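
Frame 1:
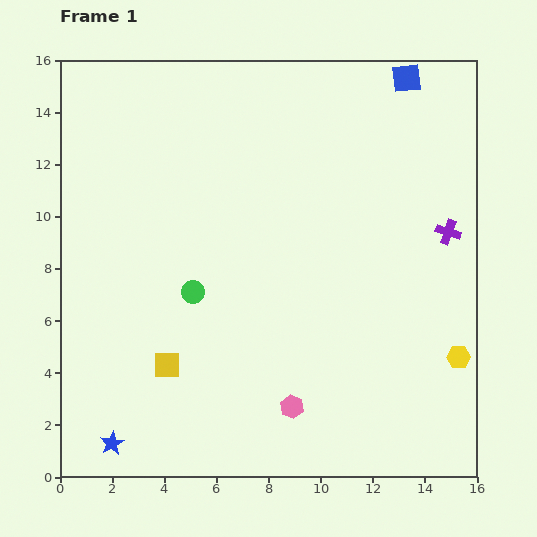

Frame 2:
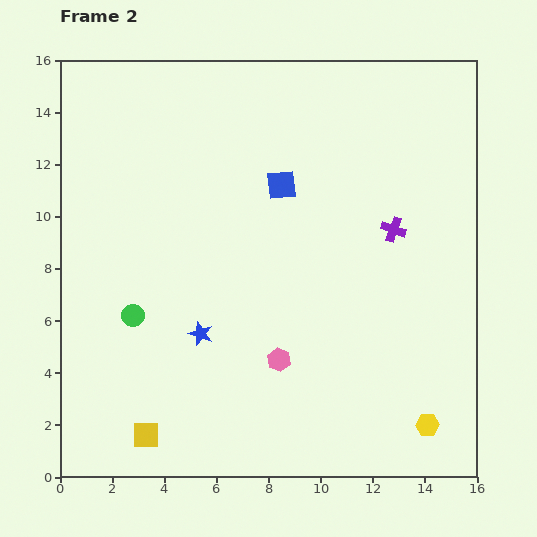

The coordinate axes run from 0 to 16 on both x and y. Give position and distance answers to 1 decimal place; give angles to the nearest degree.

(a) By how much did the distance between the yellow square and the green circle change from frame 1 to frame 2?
+1.6

Distance in frame 1: 3.0. Distance in frame 2: 4.6.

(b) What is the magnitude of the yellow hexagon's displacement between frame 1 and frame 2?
2.9

The yellow hexagon moved from (15.3, 4.6) to (14.1, 2.0), a distance of √(1.2² + 2.6²) ≈ 2.9.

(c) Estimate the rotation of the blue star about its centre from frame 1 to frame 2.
25° counter-clockwise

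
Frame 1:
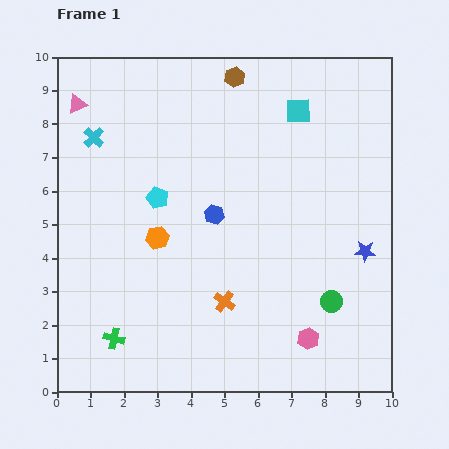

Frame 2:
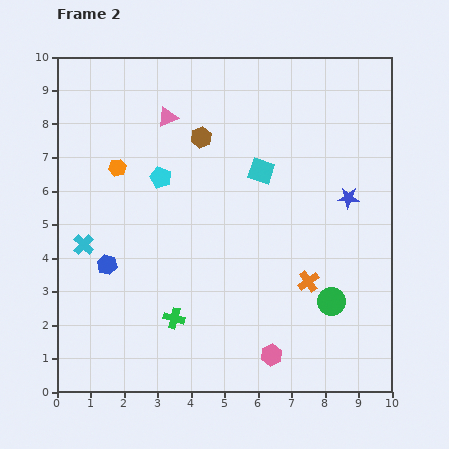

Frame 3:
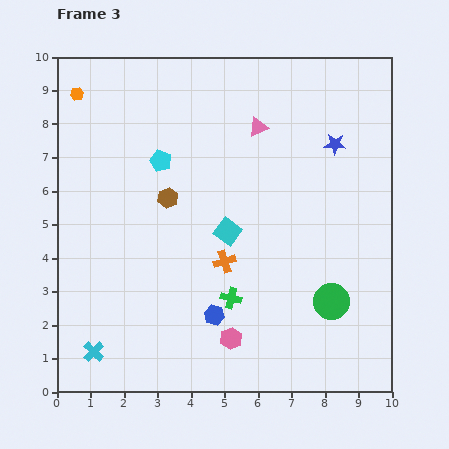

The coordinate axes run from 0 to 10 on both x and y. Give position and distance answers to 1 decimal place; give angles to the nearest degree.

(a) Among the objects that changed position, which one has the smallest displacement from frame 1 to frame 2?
the cyan pentagon

(moved 0.6)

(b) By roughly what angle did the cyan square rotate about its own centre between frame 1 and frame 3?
38° clockwise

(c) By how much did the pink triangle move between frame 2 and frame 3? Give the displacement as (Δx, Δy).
(2.7, -0.3)

The pink triangle was at (3.3, 8.2) in frame 2 and (6.0, 7.9) in frame 3.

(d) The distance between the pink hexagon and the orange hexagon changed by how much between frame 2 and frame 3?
+1.4

Distance in frame 2: 7.2. Distance in frame 3: 8.6.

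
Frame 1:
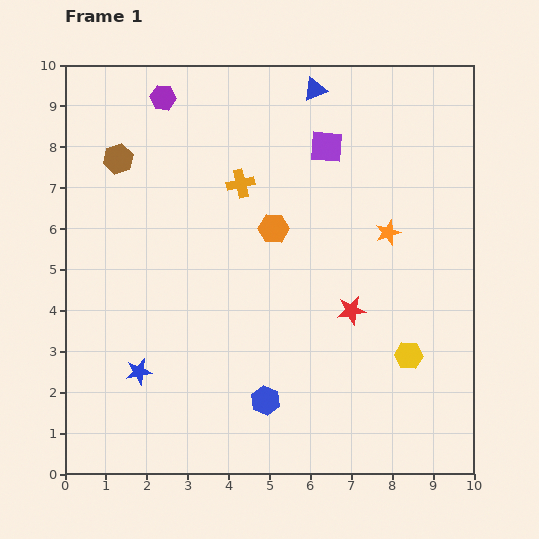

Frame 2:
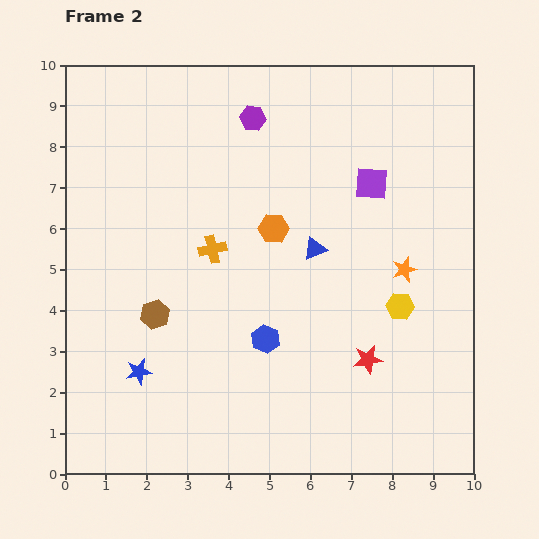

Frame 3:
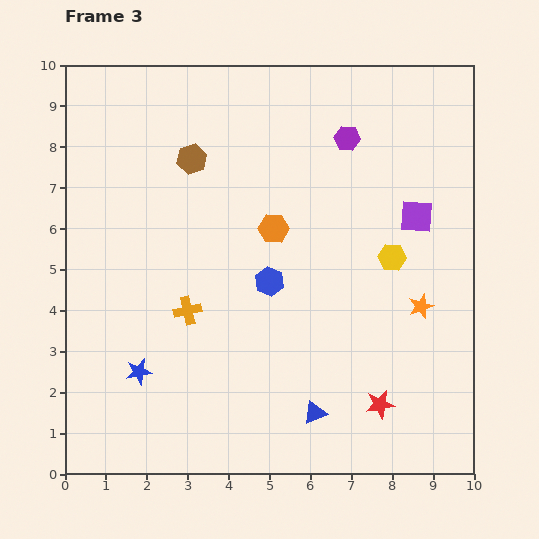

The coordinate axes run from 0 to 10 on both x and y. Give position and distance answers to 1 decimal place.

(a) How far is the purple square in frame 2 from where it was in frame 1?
1.4

The purple square moved from (6.4, 8.0) to (7.5, 7.1), a distance of √(1.1² + 0.9²) ≈ 1.4.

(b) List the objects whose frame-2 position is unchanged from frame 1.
the orange hexagon, the blue star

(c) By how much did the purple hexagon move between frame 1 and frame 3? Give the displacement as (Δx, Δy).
(4.5, -1.0)

The purple hexagon was at (2.4, 9.2) in frame 1 and (6.9, 8.2) in frame 3.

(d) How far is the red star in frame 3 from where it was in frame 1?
2.4

The red star moved from (7.0, 4.0) to (7.7, 1.7), a distance of √(0.7² + 2.3²) ≈ 2.4.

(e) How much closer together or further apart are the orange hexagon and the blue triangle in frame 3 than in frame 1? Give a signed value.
+1.1

Distance in frame 1: 3.5. Distance in frame 3: 4.6.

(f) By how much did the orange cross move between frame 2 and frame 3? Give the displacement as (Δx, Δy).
(-0.6, -1.5)

The orange cross was at (3.6, 5.5) in frame 2 and (3.0, 4.0) in frame 3.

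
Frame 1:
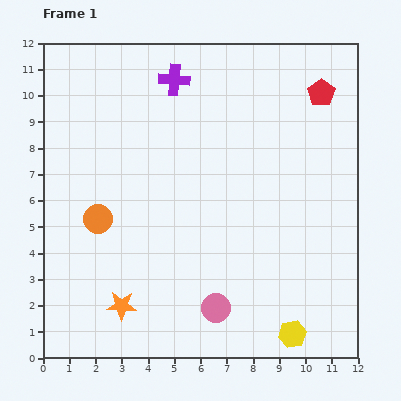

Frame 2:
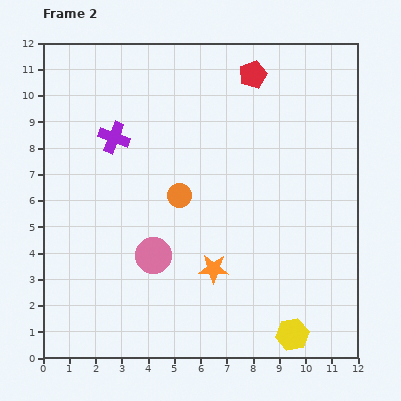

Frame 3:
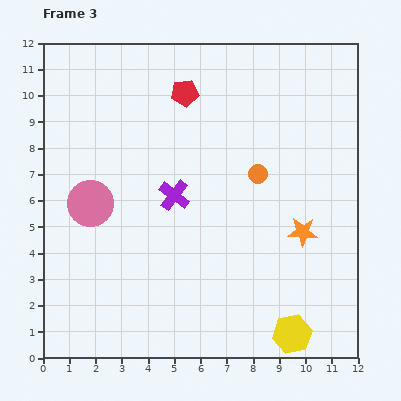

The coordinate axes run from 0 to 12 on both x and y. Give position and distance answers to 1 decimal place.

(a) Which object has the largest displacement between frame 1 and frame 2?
the orange star

(moved 3.8; next 3.2)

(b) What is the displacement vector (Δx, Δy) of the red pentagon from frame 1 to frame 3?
(-5.2, 0.0)

The red pentagon was at (10.6, 10.1) in frame 1 and (5.4, 10.1) in frame 3.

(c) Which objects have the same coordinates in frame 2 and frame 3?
the yellow hexagon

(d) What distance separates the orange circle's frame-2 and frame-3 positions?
3.1

The orange circle moved from (5.2, 6.2) to (8.2, 7.0), a distance of √(3.0² + 0.8²) ≈ 3.1.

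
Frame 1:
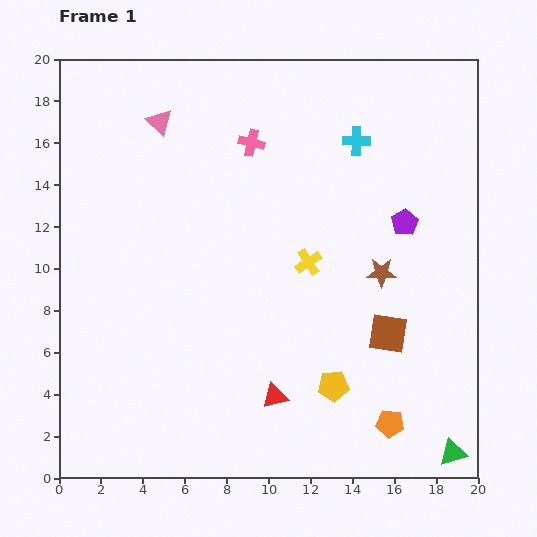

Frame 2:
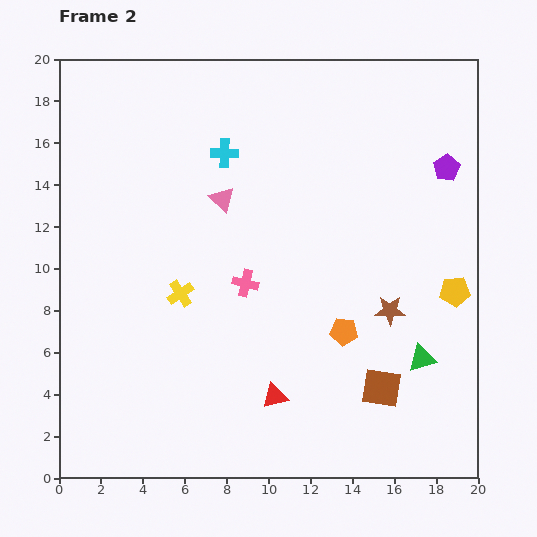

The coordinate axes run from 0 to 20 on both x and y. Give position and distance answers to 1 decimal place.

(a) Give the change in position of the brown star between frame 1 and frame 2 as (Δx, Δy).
(0.4, -1.8)

The brown star was at (15.4, 9.8) in frame 1 and (15.8, 8.0) in frame 2.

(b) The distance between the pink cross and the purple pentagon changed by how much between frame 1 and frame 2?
+2.9

Distance in frame 1: 8.2. Distance in frame 2: 11.1.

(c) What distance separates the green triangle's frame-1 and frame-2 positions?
4.7

The green triangle moved from (18.8, 1.2) to (17.3, 5.7), a distance of √(1.5² + 4.5²) ≈ 4.7.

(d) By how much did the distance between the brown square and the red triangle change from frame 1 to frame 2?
-1.1

Distance in frame 1: 6.2. Distance in frame 2: 5.1.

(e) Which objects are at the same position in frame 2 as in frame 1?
the red triangle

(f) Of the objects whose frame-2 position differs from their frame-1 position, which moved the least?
the brown star

(moved 1.8)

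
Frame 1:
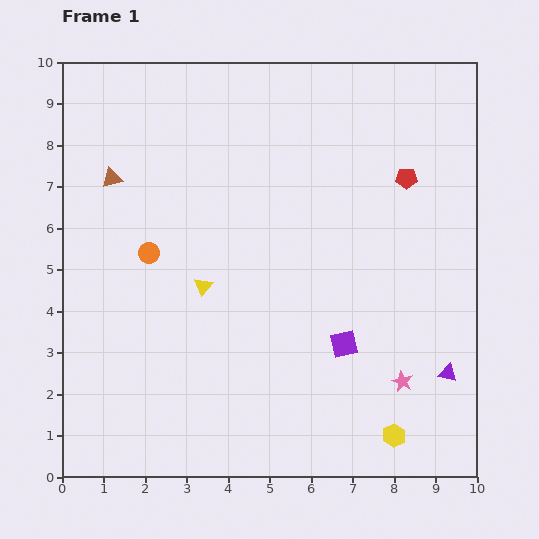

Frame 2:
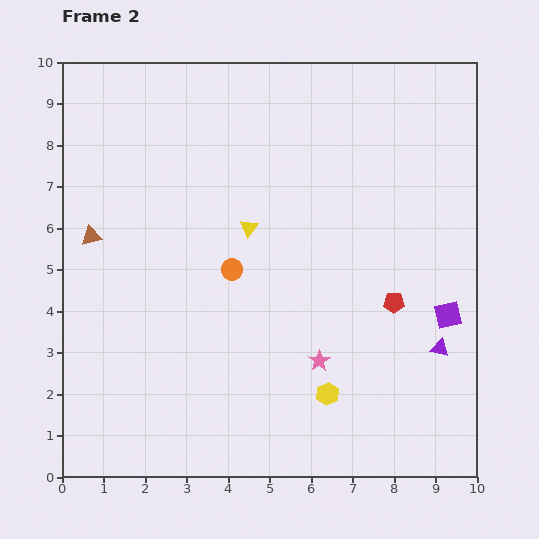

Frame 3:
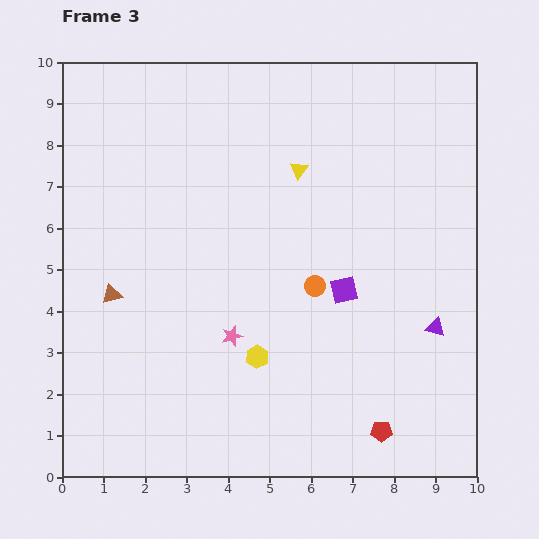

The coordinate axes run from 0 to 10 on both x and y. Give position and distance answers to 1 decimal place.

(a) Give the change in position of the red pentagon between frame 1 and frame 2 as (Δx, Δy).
(-0.3, -3.0)

The red pentagon was at (8.3, 7.2) in frame 1 and (8.0, 4.2) in frame 2.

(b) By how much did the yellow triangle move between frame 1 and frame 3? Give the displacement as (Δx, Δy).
(2.3, 2.8)

The yellow triangle was at (3.4, 4.6) in frame 1 and (5.7, 7.4) in frame 3.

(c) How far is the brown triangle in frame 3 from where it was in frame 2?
1.5

The brown triangle moved from (0.7, 5.8) to (1.2, 4.4), a distance of √(0.5² + 1.4²) ≈ 1.5.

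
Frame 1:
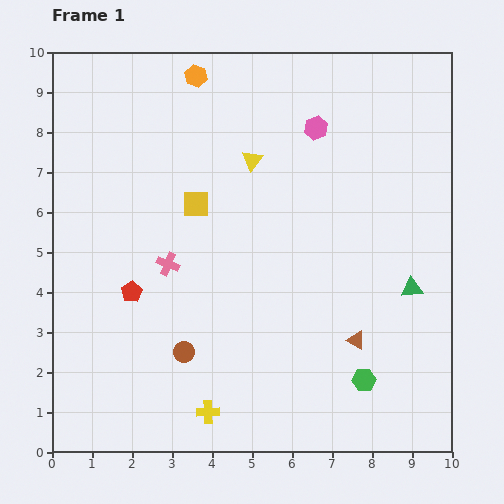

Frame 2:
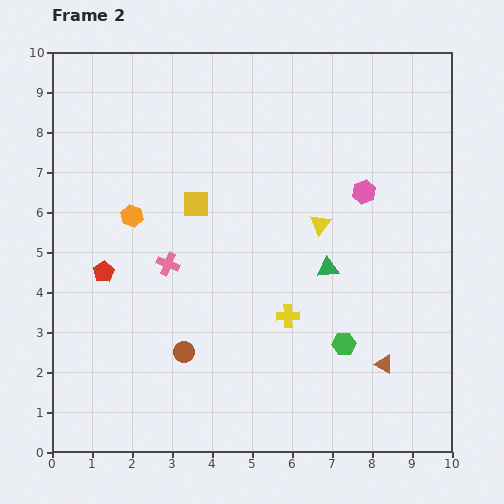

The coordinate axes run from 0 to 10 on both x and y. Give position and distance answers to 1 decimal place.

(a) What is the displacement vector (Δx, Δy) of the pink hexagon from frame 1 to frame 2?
(1.2, -1.6)

The pink hexagon was at (6.6, 8.1) in frame 1 and (7.8, 6.5) in frame 2.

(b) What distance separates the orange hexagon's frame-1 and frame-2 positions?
3.8

The orange hexagon moved from (3.6, 9.4) to (2.0, 5.9), a distance of √(1.6² + 3.5²) ≈ 3.8.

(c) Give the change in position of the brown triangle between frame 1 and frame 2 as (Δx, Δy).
(0.7, -0.6)

The brown triangle was at (7.6, 2.8) in frame 1 and (8.3, 2.2) in frame 2.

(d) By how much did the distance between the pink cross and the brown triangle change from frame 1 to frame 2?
+0.9

Distance in frame 1: 5.1. Distance in frame 2: 6.0.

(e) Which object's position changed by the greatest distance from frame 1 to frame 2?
the orange hexagon

(moved 3.8; next 3.1)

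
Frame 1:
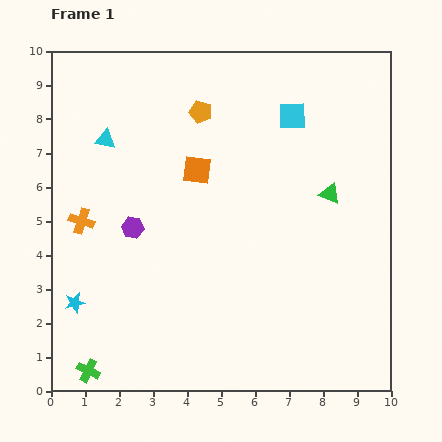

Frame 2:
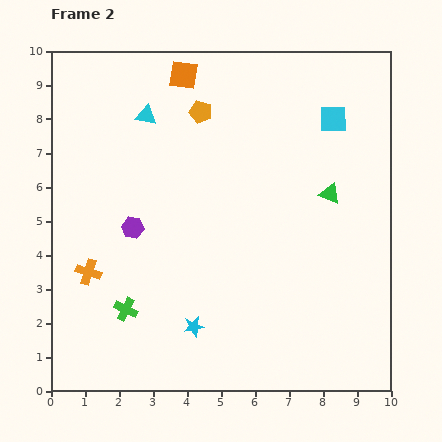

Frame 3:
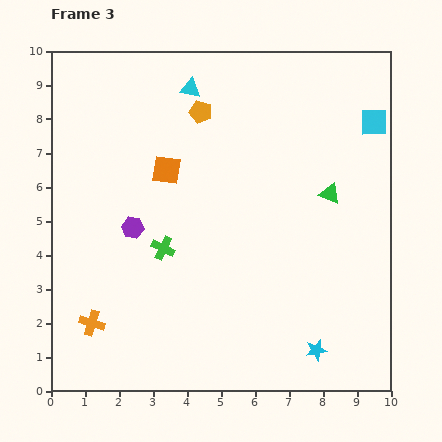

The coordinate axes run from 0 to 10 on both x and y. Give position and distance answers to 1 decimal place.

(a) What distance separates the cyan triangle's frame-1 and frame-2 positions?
1.4

The cyan triangle moved from (1.6, 7.4) to (2.8, 8.1), a distance of √(1.2² + 0.7²) ≈ 1.4.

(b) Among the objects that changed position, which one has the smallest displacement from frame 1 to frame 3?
the orange square

(moved 0.9)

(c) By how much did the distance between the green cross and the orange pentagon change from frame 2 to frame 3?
-2.1

Distance in frame 2: 6.2. Distance in frame 3: 4.1.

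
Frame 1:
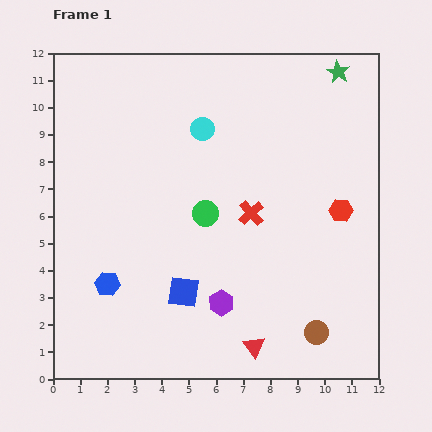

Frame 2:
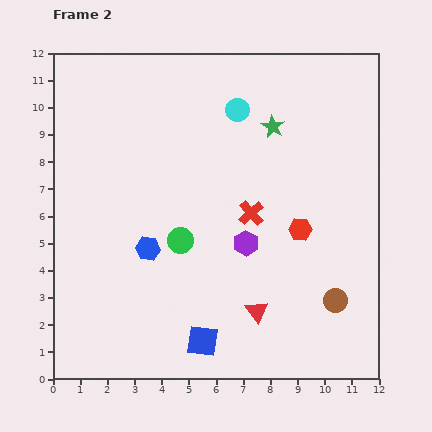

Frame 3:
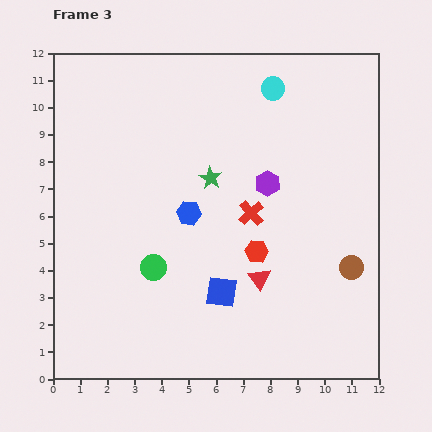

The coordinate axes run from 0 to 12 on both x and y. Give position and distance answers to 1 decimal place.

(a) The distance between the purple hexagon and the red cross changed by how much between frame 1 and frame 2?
-2.4

Distance in frame 1: 3.5. Distance in frame 2: 1.1.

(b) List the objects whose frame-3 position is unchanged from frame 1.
the red cross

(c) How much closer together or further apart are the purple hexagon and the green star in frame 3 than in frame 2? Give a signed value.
-2.3

Distance in frame 2: 4.4. Distance in frame 3: 2.1.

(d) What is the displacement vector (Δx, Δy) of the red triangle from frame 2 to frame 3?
(0.1, 1.2)

The red triangle was at (7.5, 2.5) in frame 2 and (7.6, 3.7) in frame 3.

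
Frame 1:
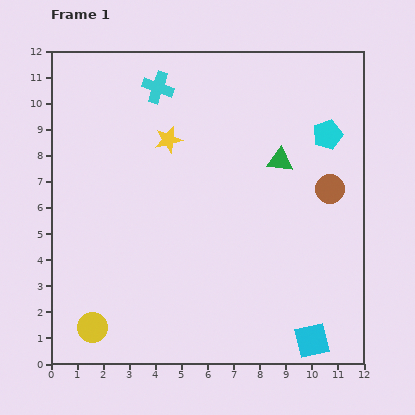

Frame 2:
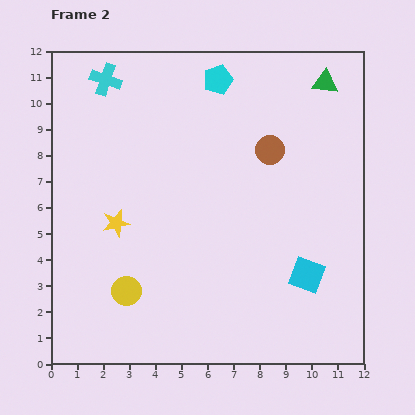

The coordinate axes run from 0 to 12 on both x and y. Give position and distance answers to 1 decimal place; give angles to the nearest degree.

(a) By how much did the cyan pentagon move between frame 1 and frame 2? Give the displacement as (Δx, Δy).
(-4.2, 2.1)

The cyan pentagon was at (10.6, 8.8) in frame 1 and (6.4, 10.9) in frame 2.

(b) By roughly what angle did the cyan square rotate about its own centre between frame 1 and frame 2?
34° clockwise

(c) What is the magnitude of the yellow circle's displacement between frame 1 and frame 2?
1.9

The yellow circle moved from (1.6, 1.4) to (2.9, 2.8), a distance of √(1.3² + 1.4²) ≈ 1.9.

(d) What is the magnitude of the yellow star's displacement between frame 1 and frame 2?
3.8

The yellow star moved from (4.5, 8.6) to (2.5, 5.4), a distance of √(2.0² + 3.2²) ≈ 3.8.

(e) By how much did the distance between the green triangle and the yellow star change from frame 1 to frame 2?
+5.3

Distance in frame 1: 4.4. Distance in frame 2: 9.7.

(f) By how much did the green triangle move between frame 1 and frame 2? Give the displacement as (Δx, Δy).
(1.7, 3.0)

The green triangle was at (8.8, 7.8) in frame 1 and (10.5, 10.8) in frame 2.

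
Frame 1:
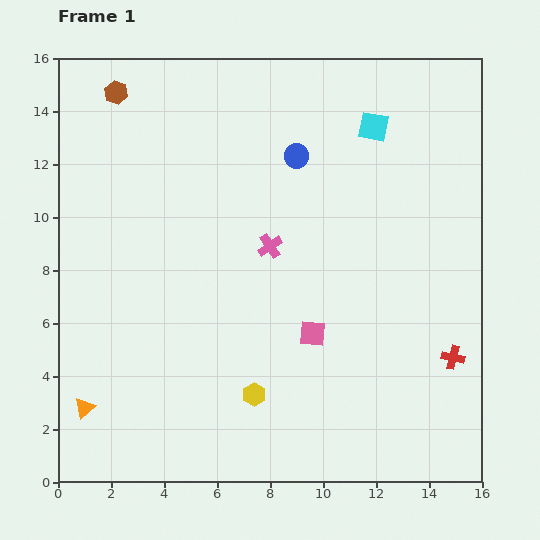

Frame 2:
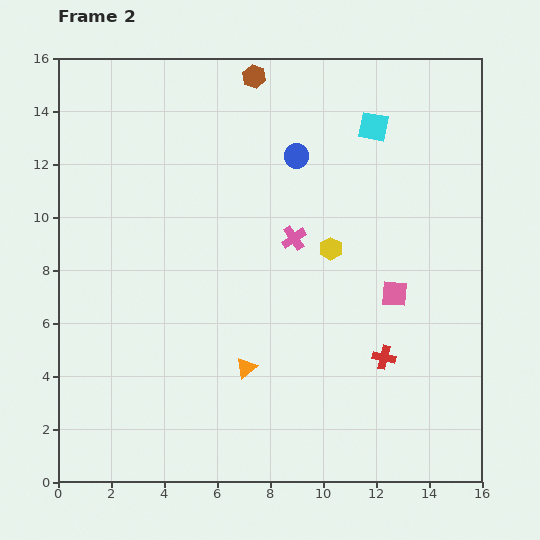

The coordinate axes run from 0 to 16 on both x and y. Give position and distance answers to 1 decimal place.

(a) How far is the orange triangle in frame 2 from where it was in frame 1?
6.3

The orange triangle moved from (1.0, 2.8) to (7.1, 4.3), a distance of √(6.1² + 1.5²) ≈ 6.3.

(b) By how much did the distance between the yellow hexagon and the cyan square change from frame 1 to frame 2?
-6.2

Distance in frame 1: 11.1. Distance in frame 2: 4.9.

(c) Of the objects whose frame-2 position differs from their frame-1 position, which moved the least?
the pink cross

(moved 0.9)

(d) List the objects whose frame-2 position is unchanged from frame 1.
the cyan square, the blue circle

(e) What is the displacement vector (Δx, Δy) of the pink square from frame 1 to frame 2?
(3.1, 1.5)

The pink square was at (9.6, 5.6) in frame 1 and (12.7, 7.1) in frame 2.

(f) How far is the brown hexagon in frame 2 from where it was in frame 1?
5.2

The brown hexagon moved from (2.2, 14.7) to (7.4, 15.3), a distance of √(5.2² + 0.6²) ≈ 5.2.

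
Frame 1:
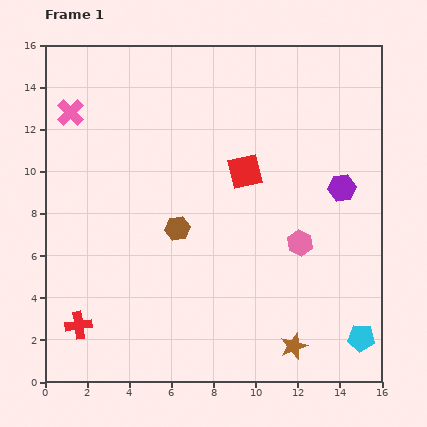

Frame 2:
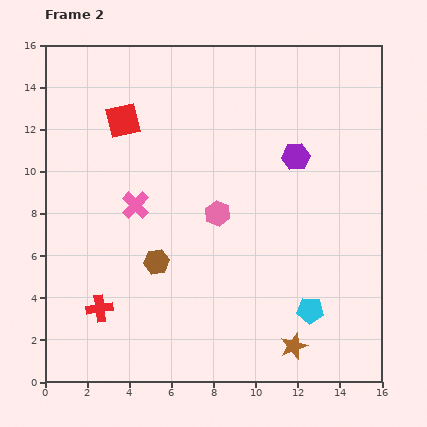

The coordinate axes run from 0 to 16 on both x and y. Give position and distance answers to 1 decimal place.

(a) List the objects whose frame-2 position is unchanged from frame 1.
the brown star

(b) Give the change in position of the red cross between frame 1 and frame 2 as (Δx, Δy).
(1.0, 0.8)

The red cross was at (1.6, 2.7) in frame 1 and (2.6, 3.5) in frame 2.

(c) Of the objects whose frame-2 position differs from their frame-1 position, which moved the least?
the red cross

(moved 1.3)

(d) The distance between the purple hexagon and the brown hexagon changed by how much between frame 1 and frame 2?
+0.3

Distance in frame 1: 8.0. Distance in frame 2: 8.3.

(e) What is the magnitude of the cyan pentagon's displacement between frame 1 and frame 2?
2.7

The cyan pentagon moved from (15.0, 2.1) to (12.6, 3.4), a distance of √(2.4² + 1.3²) ≈ 2.7.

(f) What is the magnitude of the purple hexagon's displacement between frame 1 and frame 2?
2.7

The purple hexagon moved from (14.1, 9.2) to (11.9, 10.7), a distance of √(2.2² + 1.5²) ≈ 2.7.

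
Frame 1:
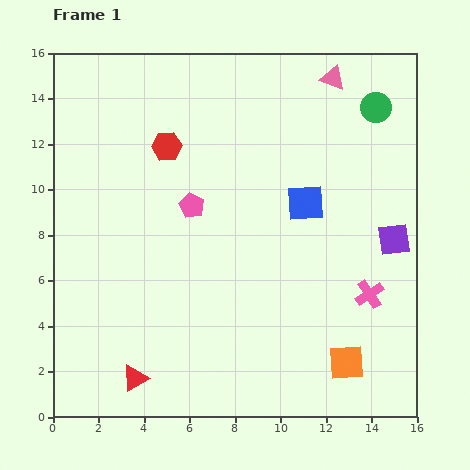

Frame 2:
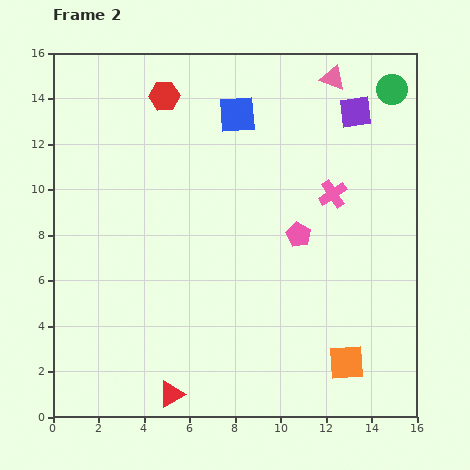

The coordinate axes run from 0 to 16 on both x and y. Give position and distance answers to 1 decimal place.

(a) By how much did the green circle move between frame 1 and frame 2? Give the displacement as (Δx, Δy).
(0.7, 0.8)

The green circle was at (14.2, 13.6) in frame 1 and (14.9, 14.4) in frame 2.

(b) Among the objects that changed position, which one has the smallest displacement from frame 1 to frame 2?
the green circle

(moved 1.1)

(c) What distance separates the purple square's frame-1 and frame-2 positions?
5.9

The purple square moved from (15.0, 7.8) to (13.3, 13.4), a distance of √(1.7² + 5.6²) ≈ 5.9.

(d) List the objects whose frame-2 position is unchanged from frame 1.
the pink triangle, the orange square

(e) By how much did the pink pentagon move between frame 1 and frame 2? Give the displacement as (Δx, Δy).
(4.7, -1.3)

The pink pentagon was at (6.1, 9.3) in frame 1 and (10.8, 8.0) in frame 2.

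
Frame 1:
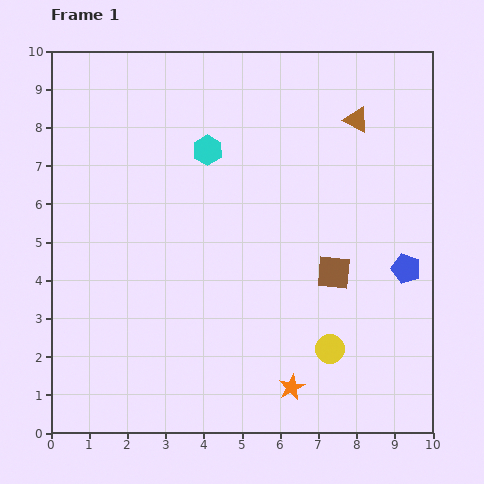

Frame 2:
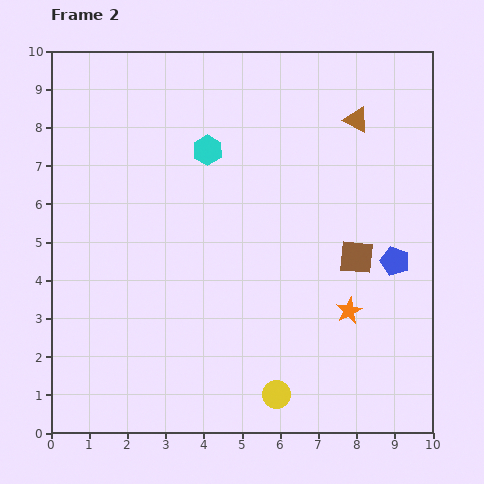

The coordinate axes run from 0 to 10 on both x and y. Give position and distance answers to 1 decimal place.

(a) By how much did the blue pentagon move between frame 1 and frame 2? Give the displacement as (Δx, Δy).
(-0.3, 0.2)

The blue pentagon was at (9.3, 4.3) in frame 1 and (9.0, 4.5) in frame 2.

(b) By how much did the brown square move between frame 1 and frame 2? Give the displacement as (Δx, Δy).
(0.6, 0.4)

The brown square was at (7.4, 4.2) in frame 1 and (8.0, 4.6) in frame 2.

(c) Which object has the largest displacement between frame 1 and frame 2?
the orange star

(moved 2.5; next 1.8)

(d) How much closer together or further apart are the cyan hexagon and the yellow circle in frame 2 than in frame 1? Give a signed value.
+0.5

Distance in frame 1: 6.1. Distance in frame 2: 6.6.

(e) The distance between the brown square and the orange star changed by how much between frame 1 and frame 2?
-1.8

Distance in frame 1: 3.2. Distance in frame 2: 1.4.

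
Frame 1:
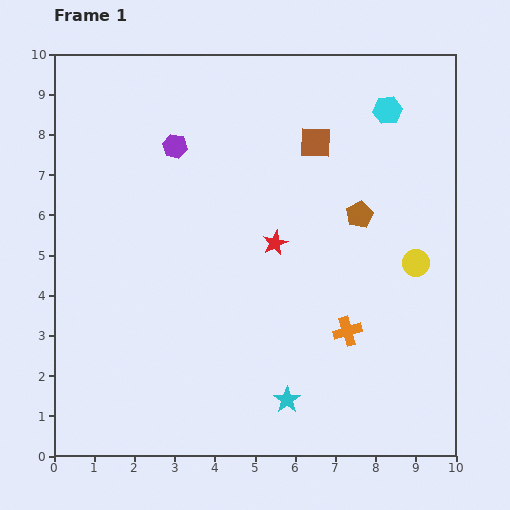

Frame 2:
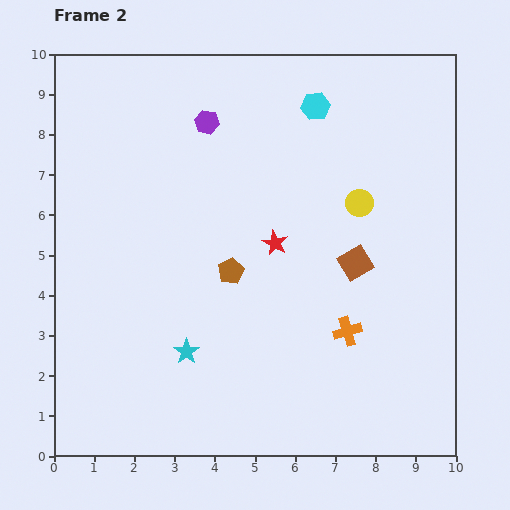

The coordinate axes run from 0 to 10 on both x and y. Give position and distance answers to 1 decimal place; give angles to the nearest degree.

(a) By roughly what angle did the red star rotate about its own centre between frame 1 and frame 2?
19° counter-clockwise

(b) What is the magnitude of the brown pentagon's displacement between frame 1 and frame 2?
3.5

The brown pentagon moved from (7.6, 6.0) to (4.4, 4.6), a distance of √(3.2² + 1.4²) ≈ 3.5.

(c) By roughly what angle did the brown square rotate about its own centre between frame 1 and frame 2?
33° counter-clockwise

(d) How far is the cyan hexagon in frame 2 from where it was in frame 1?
1.8

The cyan hexagon moved from (8.3, 8.6) to (6.5, 8.7), a distance of √(1.8² + 0.1²) ≈ 1.8.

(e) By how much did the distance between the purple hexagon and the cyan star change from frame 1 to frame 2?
-1.2

Distance in frame 1: 6.9. Distance in frame 2: 5.7.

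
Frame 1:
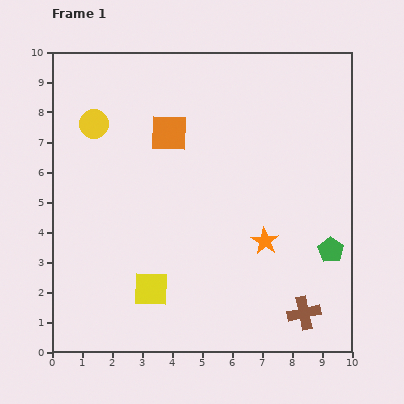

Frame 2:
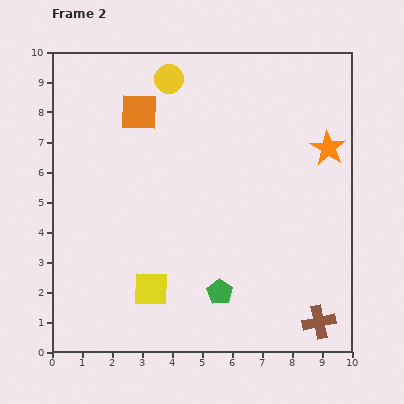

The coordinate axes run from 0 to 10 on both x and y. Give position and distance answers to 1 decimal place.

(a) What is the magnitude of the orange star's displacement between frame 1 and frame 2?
3.7

The orange star moved from (7.1, 3.7) to (9.2, 6.8), a distance of √(2.1² + 3.1²) ≈ 3.7.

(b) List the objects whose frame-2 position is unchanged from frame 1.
the yellow square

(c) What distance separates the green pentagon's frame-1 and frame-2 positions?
4.0

The green pentagon moved from (9.3, 3.4) to (5.6, 2.0), a distance of √(3.7² + 1.4²) ≈ 4.0.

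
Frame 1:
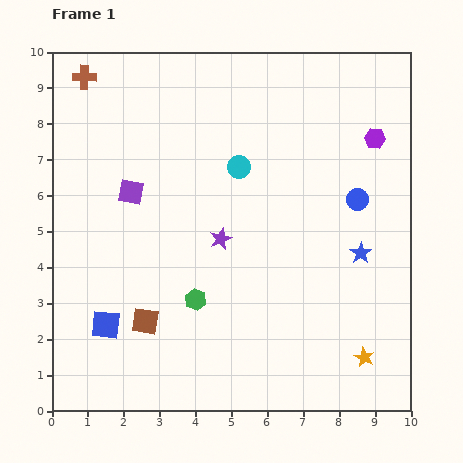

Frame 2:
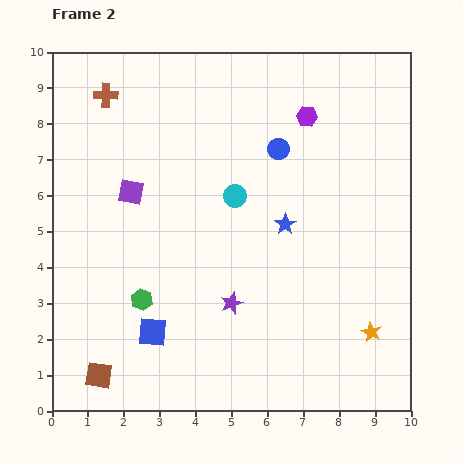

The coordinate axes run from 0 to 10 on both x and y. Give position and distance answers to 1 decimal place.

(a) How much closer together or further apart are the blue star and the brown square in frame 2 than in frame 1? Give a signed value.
+0.4

Distance in frame 1: 6.3. Distance in frame 2: 6.7.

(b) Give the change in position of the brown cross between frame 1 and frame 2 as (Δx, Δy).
(0.6, -0.5)

The brown cross was at (0.9, 9.3) in frame 1 and (1.5, 8.8) in frame 2.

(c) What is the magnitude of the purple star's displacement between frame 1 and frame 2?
1.8

The purple star moved from (4.7, 4.8) to (5.0, 3.0), a distance of √(0.3² + 1.8²) ≈ 1.8.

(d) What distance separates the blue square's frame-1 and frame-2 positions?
1.3

The blue square moved from (1.5, 2.4) to (2.8, 2.2), a distance of √(1.3² + 0.2²) ≈ 1.3.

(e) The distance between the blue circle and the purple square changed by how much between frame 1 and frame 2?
-2.0

Distance in frame 1: 6.3. Distance in frame 2: 4.3.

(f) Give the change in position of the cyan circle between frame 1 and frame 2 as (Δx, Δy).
(-0.1, -0.8)

The cyan circle was at (5.2, 6.8) in frame 1 and (5.1, 6.0) in frame 2.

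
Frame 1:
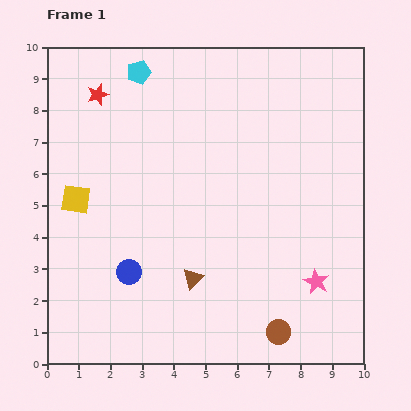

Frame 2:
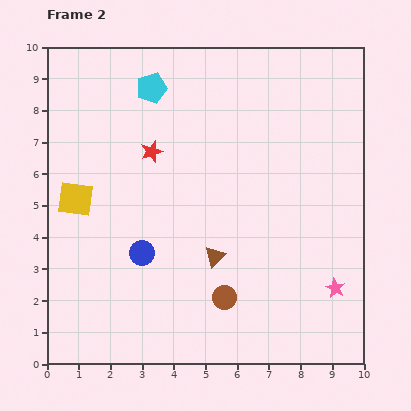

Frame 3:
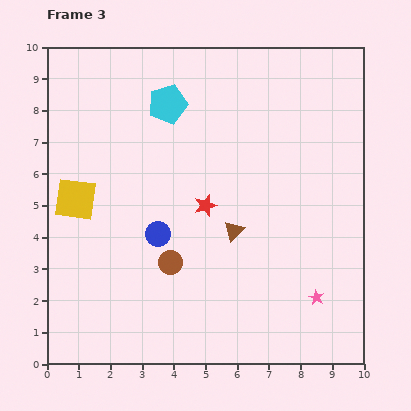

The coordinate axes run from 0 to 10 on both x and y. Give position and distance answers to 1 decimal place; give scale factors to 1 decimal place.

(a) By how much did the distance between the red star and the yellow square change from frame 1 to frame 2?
-0.6

Distance in frame 1: 3.4. Distance in frame 2: 2.8.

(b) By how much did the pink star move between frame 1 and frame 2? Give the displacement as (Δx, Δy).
(0.6, -0.2)

The pink star was at (8.5, 2.6) in frame 1 and (9.1, 2.4) in frame 2.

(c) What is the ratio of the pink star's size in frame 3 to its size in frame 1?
0.6×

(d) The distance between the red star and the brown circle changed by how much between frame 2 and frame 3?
-3.0

Distance in frame 2: 5.1. Distance in frame 3: 2.1.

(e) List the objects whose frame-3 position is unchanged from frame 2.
the yellow square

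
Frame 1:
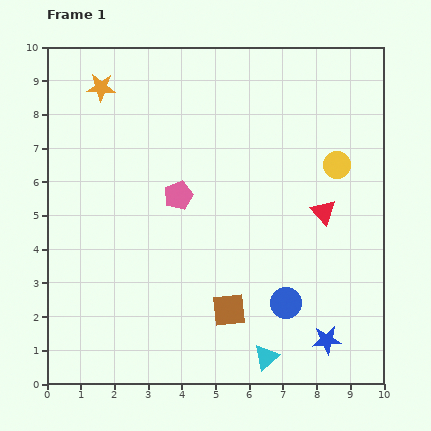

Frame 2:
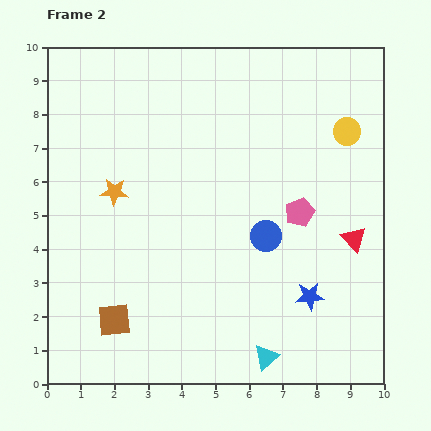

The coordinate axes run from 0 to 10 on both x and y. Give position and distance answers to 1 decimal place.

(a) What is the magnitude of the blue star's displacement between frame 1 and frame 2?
1.4

The blue star moved from (8.3, 1.3) to (7.8, 2.6), a distance of √(0.5² + 1.3²) ≈ 1.4.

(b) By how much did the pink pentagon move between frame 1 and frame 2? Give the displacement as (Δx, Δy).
(3.6, -0.5)

The pink pentagon was at (3.9, 5.6) in frame 1 and (7.5, 5.1) in frame 2.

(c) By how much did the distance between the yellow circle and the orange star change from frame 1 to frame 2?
-0.3

Distance in frame 1: 7.4. Distance in frame 2: 7.1.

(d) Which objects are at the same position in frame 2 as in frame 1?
the cyan triangle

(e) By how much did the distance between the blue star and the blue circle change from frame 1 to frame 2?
+0.6

Distance in frame 1: 1.6. Distance in frame 2: 2.2.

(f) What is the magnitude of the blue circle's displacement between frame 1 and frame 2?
2.1

The blue circle moved from (7.1, 2.4) to (6.5, 4.4), a distance of √(0.6² + 2.0²) ≈ 2.1.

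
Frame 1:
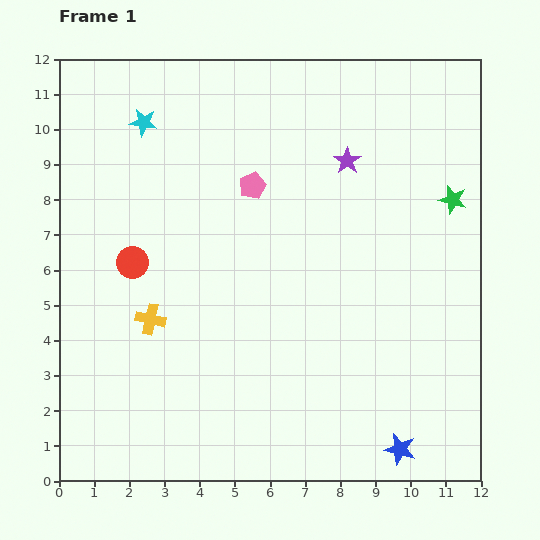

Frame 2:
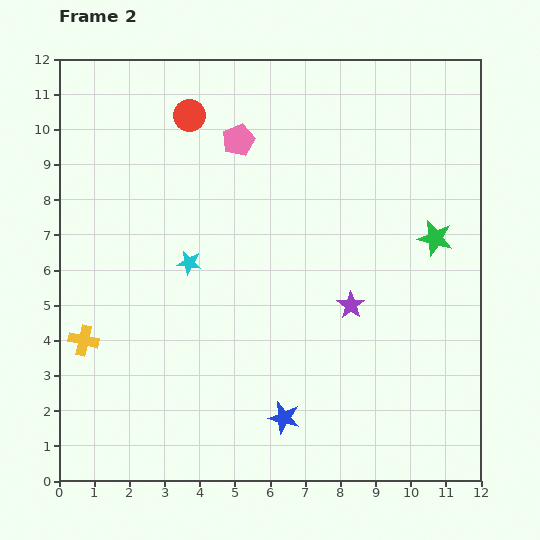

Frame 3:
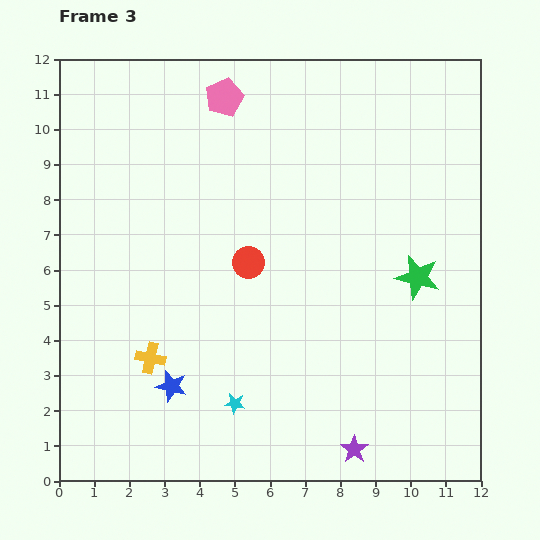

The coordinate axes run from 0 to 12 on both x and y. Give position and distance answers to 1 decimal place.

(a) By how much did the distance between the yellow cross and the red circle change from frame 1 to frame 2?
+5.4

Distance in frame 1: 1.7. Distance in frame 2: 7.1.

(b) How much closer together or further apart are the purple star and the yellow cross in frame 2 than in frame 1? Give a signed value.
+0.5

Distance in frame 1: 7.2. Distance in frame 2: 7.7.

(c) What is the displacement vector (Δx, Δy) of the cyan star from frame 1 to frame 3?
(2.6, -8.0)

The cyan star was at (2.4, 10.2) in frame 1 and (5.0, 2.2) in frame 3.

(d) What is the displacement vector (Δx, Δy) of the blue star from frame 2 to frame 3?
(-3.2, 0.9)

The blue star was at (6.4, 1.8) in frame 2 and (3.2, 2.7) in frame 3.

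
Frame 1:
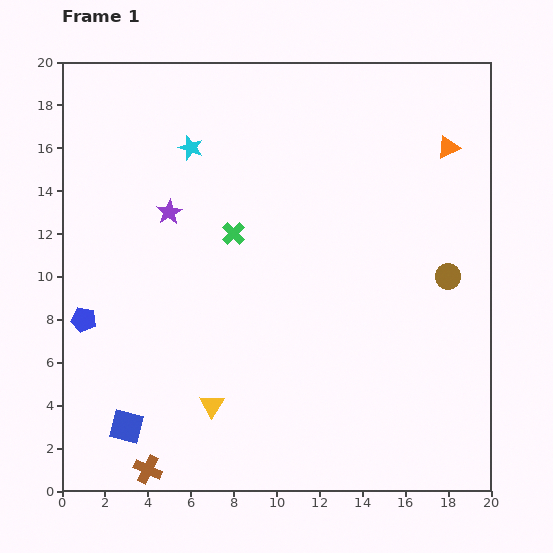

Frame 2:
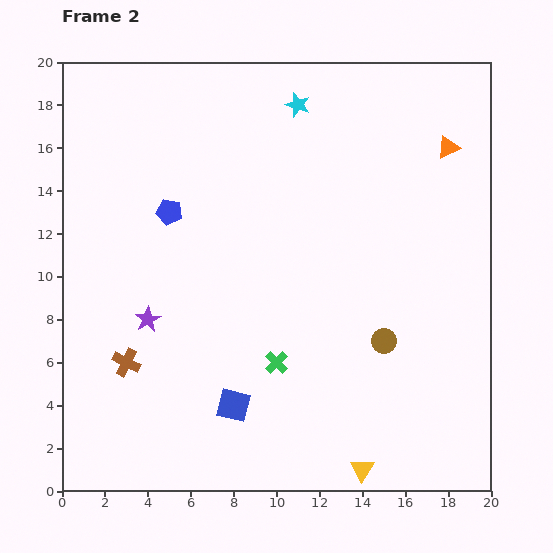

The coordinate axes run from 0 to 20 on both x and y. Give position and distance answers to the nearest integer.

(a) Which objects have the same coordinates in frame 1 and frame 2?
the orange triangle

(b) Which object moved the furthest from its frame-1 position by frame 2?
the yellow triangle

(moved 8; next 6)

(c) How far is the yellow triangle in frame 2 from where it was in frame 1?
8

The yellow triangle moved from (7, 4) to (14, 1), a distance of √(7² + 3²) ≈ 8.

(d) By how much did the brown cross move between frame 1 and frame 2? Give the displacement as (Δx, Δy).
(-1, 5)

The brown cross was at (4, 1) in frame 1 and (3, 6) in frame 2.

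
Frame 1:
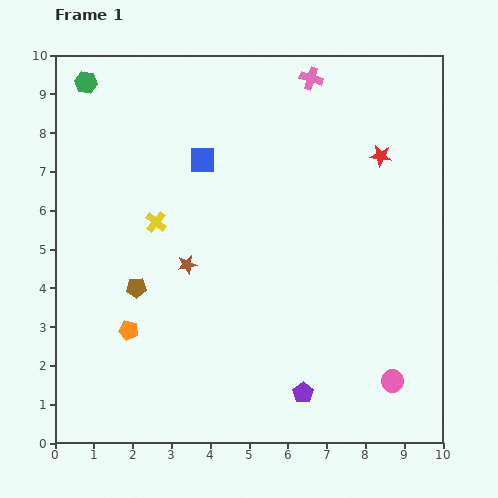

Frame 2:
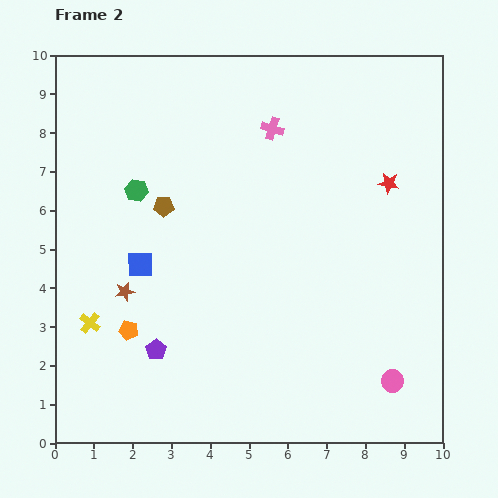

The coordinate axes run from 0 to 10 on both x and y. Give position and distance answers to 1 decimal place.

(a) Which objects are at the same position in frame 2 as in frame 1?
the orange pentagon, the pink circle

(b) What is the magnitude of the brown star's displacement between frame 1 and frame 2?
1.7

The brown star moved from (3.4, 4.6) to (1.8, 3.9), a distance of √(1.6² + 0.7²) ≈ 1.7.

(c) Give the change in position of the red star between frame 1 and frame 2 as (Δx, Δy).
(0.2, -0.7)

The red star was at (8.4, 7.4) in frame 1 and (8.6, 6.7) in frame 2.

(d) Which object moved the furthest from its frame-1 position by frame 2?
the purple pentagon

(moved 4.0; next 3.1)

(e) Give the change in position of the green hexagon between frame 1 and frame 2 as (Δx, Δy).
(1.3, -2.8)

The green hexagon was at (0.8, 9.3) in frame 1 and (2.1, 6.5) in frame 2.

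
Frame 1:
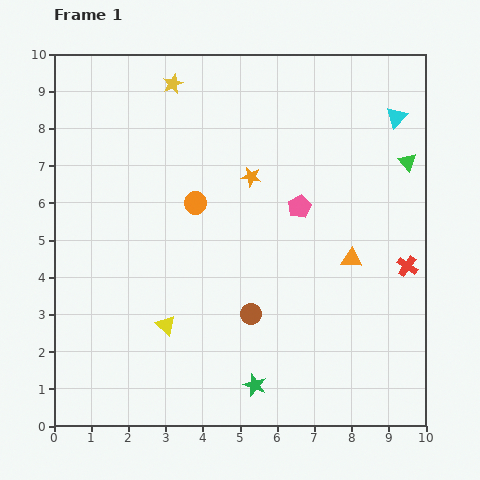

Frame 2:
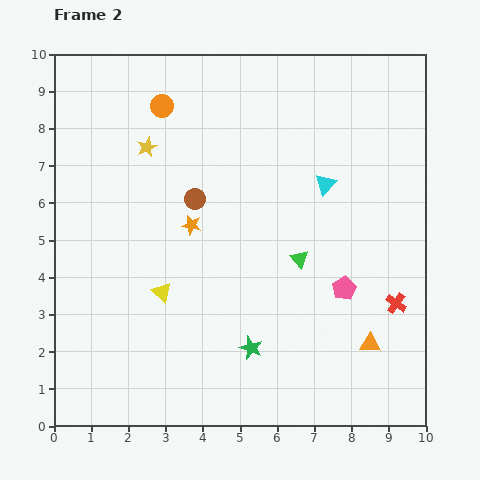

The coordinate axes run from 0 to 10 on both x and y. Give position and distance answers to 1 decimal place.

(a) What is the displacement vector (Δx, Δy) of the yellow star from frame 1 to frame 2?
(-0.7, -1.7)

The yellow star was at (3.2, 9.2) in frame 1 and (2.5, 7.5) in frame 2.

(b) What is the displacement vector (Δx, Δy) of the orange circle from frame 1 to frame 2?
(-0.9, 2.6)

The orange circle was at (3.8, 6.0) in frame 1 and (2.9, 8.6) in frame 2.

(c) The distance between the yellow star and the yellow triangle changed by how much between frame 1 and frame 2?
-2.6

Distance in frame 1: 6.5. Distance in frame 2: 3.9.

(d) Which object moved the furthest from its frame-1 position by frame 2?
the green triangle

(moved 3.9; next 3.4)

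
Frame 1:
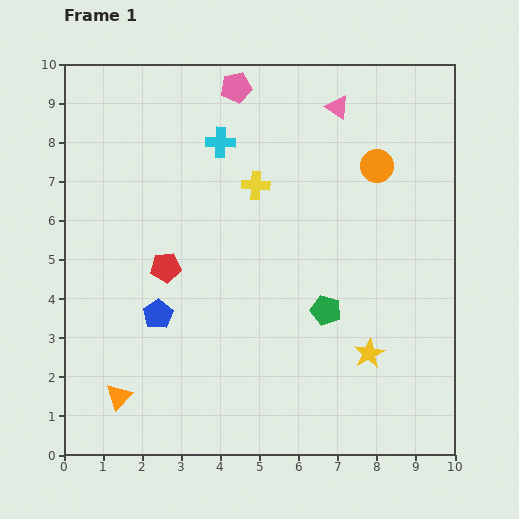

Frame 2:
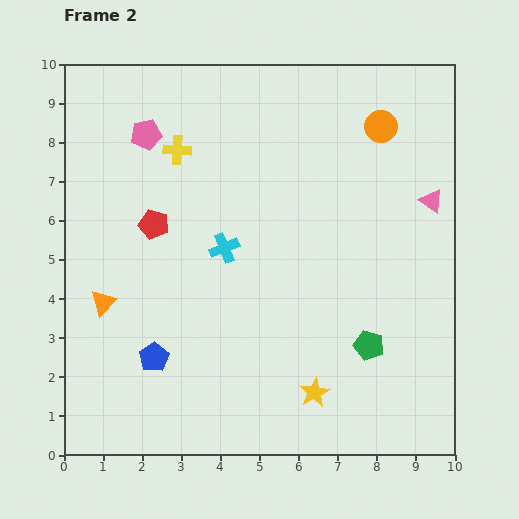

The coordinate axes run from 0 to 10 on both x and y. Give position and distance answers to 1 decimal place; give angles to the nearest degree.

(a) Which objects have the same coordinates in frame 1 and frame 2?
none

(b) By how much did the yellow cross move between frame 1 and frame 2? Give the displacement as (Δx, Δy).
(-2.0, 0.9)

The yellow cross was at (4.9, 6.9) in frame 1 and (2.9, 7.8) in frame 2.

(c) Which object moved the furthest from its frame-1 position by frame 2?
the pink triangle

(moved 3.4; next 2.7)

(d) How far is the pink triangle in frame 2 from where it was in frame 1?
3.4

The pink triangle moved from (7.0, 8.9) to (9.4, 6.5), a distance of √(2.4² + 2.4²) ≈ 3.4.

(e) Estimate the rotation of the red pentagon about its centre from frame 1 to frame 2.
20° clockwise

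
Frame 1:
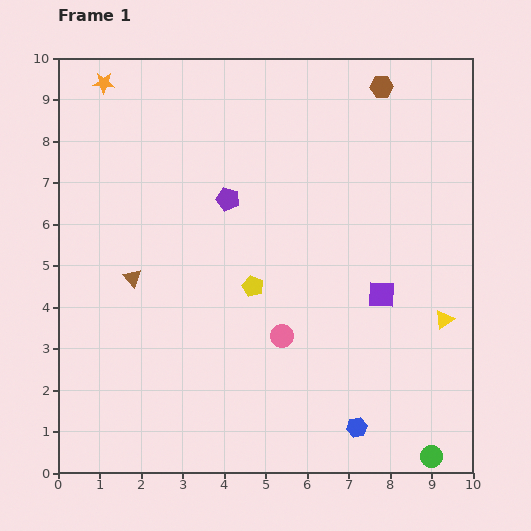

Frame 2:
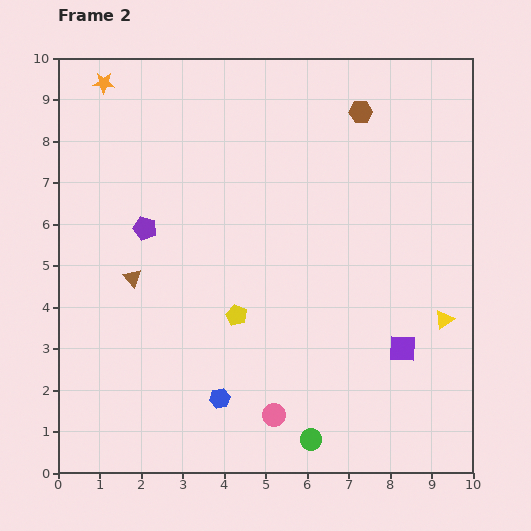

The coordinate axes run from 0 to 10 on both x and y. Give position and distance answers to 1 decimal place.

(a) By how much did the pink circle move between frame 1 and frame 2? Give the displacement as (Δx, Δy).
(-0.2, -1.9)

The pink circle was at (5.4, 3.3) in frame 1 and (5.2, 1.4) in frame 2.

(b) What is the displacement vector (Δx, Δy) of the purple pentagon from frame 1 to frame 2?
(-2.0, -0.7)

The purple pentagon was at (4.1, 6.6) in frame 1 and (2.1, 5.9) in frame 2.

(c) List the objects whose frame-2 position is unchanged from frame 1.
the yellow triangle, the brown triangle, the orange star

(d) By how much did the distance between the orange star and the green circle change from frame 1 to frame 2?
-2.1

Distance in frame 1: 12.0. Distance in frame 2: 9.9.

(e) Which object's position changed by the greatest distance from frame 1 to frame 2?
the blue hexagon

(moved 3.4; next 2.9)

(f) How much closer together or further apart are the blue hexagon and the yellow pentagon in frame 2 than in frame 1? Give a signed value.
-2.2

Distance in frame 1: 4.2. Distance in frame 2: 2.0.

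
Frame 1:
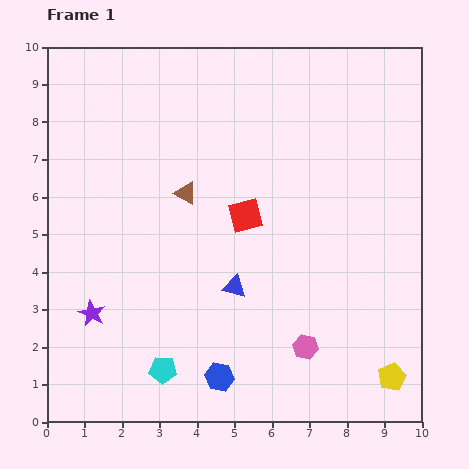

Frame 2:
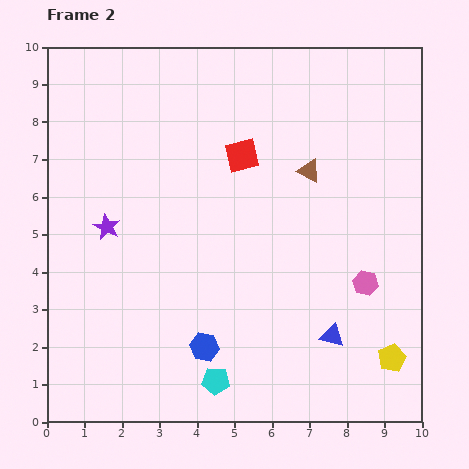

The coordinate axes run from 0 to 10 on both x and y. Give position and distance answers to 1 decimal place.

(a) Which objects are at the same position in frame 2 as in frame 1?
none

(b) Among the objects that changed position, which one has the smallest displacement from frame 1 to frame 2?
the yellow pentagon

(moved 0.5)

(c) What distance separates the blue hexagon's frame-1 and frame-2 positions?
0.9

The blue hexagon moved from (4.6, 1.2) to (4.2, 2.0), a distance of √(0.4² + 0.8²) ≈ 0.9.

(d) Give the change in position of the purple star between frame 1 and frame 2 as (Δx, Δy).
(0.4, 2.3)

The purple star was at (1.2, 2.9) in frame 1 and (1.6, 5.2) in frame 2.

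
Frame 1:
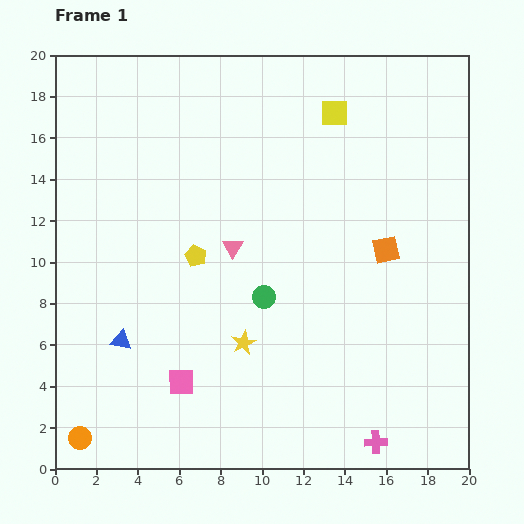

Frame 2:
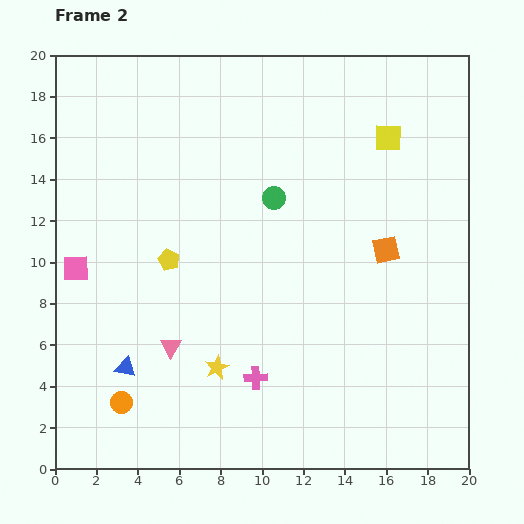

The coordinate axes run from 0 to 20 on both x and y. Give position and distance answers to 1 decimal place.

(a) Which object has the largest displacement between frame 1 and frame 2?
the pink square

(moved 7.5; next 6.6)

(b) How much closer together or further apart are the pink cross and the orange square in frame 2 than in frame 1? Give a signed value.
-0.5

Distance in frame 1: 9.3. Distance in frame 2: 8.8.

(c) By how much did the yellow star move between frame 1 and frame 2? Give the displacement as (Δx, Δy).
(-1.3, -1.2)

The yellow star was at (9.1, 6.1) in frame 1 and (7.8, 4.9) in frame 2.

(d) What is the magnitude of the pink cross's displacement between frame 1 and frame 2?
6.6

The pink cross moved from (15.5, 1.3) to (9.7, 4.4), a distance of √(5.8² + 3.1²) ≈ 6.6.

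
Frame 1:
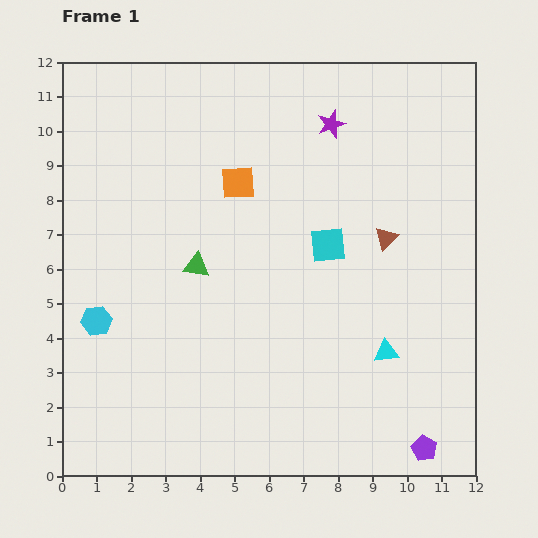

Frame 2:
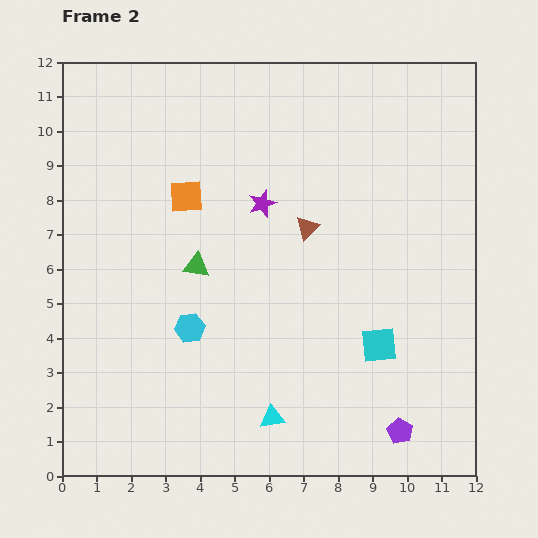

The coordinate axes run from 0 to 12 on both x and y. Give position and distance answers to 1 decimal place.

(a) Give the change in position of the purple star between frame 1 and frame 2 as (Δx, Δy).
(-2.0, -2.3)

The purple star was at (7.8, 10.2) in frame 1 and (5.8, 7.9) in frame 2.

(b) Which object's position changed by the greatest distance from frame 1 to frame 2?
the cyan triangle

(moved 3.8; next 3.3)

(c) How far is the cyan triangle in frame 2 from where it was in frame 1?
3.8

The cyan triangle moved from (9.4, 3.6) to (6.1, 1.7), a distance of √(3.3² + 1.9²) ≈ 3.8.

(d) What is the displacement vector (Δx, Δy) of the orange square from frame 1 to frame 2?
(-1.5, -0.4)

The orange square was at (5.1, 8.5) in frame 1 and (3.6, 8.1) in frame 2.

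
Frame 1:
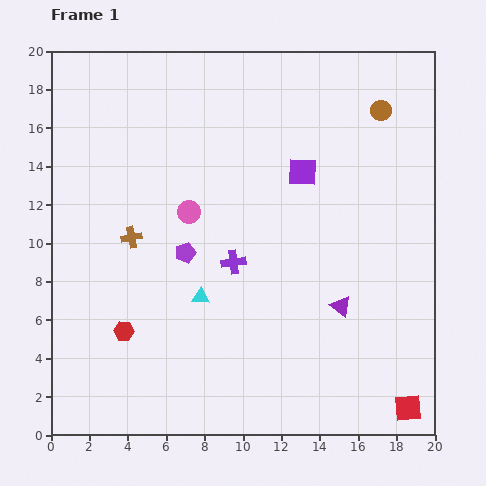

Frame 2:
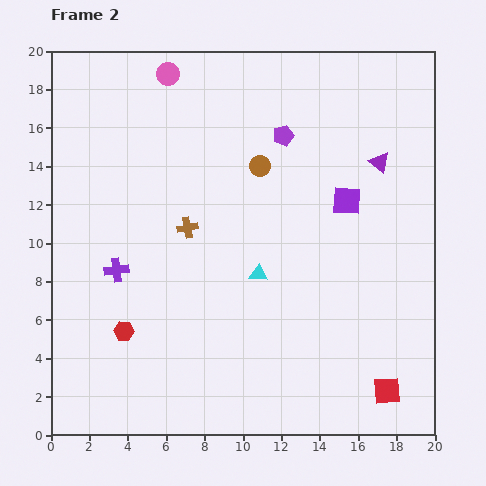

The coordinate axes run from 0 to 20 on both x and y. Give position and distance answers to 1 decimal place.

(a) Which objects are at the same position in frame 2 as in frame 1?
the red hexagon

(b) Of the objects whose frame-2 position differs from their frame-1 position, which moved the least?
the red square

(moved 1.4)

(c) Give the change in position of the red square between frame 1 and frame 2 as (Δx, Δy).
(-1.1, 0.9)

The red square was at (18.6, 1.4) in frame 1 and (17.5, 2.3) in frame 2.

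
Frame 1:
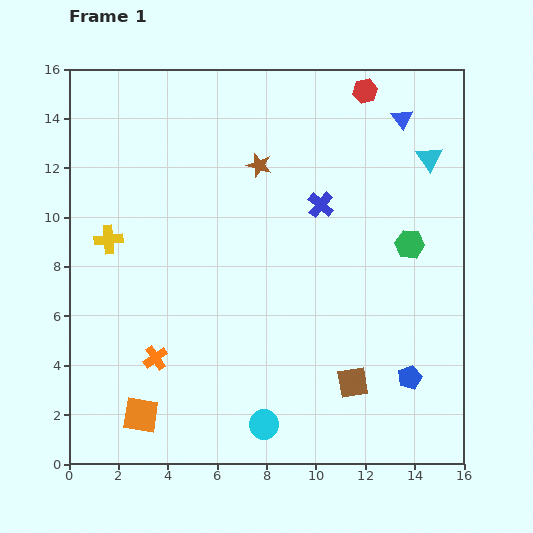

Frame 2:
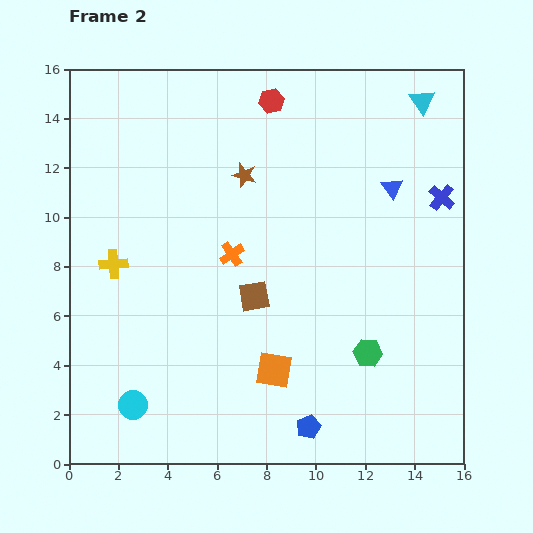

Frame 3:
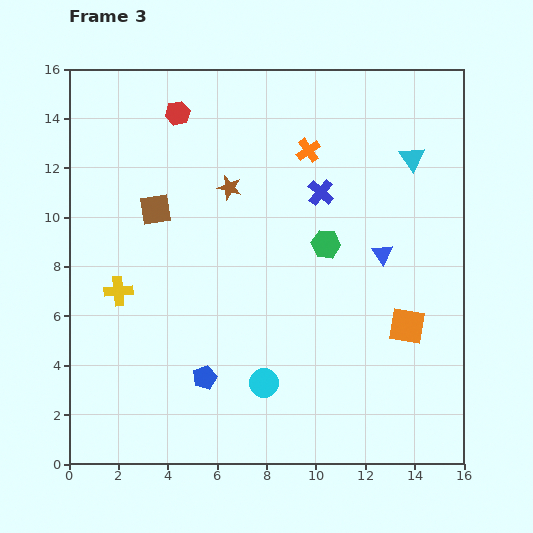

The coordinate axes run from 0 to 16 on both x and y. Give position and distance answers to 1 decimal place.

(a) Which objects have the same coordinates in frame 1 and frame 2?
none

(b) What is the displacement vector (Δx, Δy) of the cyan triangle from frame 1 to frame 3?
(-0.7, 0.0)

The cyan triangle was at (14.6, 12.4) in frame 1 and (13.9, 12.4) in frame 3.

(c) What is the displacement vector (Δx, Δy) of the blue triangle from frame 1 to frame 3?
(-0.8, -5.5)

The blue triangle was at (13.5, 14.0) in frame 1 and (12.7, 8.5) in frame 3.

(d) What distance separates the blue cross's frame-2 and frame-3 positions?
4.9

The blue cross moved from (15.1, 10.8) to (10.2, 11.0), a distance of √(4.9² + 0.2²) ≈ 4.9.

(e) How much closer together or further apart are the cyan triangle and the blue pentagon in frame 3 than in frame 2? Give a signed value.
-1.8

Distance in frame 2: 14.0. Distance in frame 3: 12.2.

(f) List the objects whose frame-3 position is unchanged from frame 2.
none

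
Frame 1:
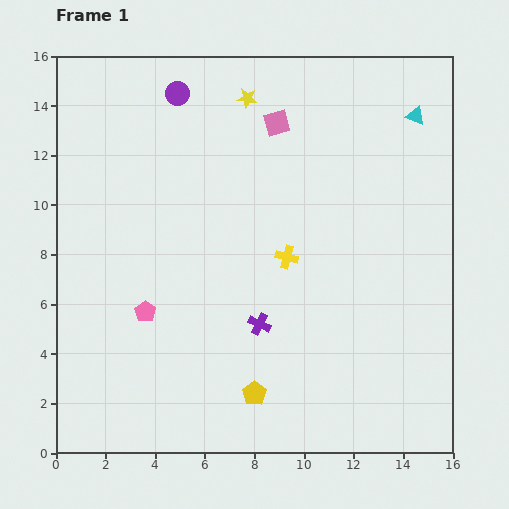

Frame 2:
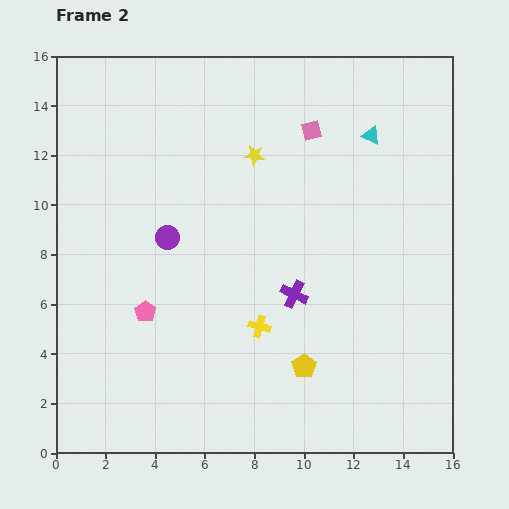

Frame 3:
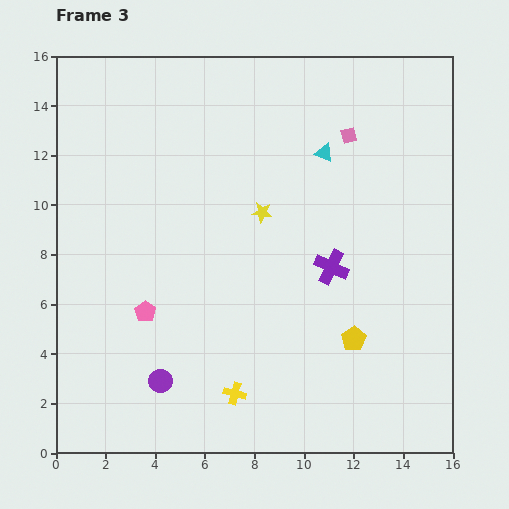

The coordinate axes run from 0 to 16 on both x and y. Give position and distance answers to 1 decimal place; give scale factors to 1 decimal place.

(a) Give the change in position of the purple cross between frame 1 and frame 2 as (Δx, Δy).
(1.4, 1.2)

The purple cross was at (8.2, 5.2) in frame 1 and (9.6, 6.4) in frame 2.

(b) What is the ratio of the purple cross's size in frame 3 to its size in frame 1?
1.5×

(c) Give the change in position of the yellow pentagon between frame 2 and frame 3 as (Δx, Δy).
(2.0, 1.1)

The yellow pentagon was at (10.0, 3.5) in frame 2 and (12.0, 4.6) in frame 3.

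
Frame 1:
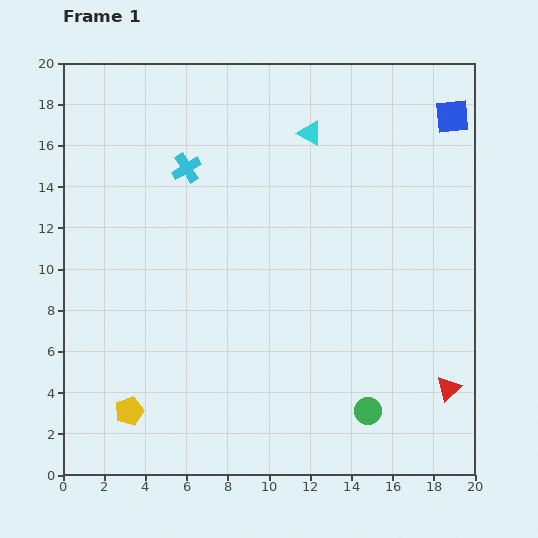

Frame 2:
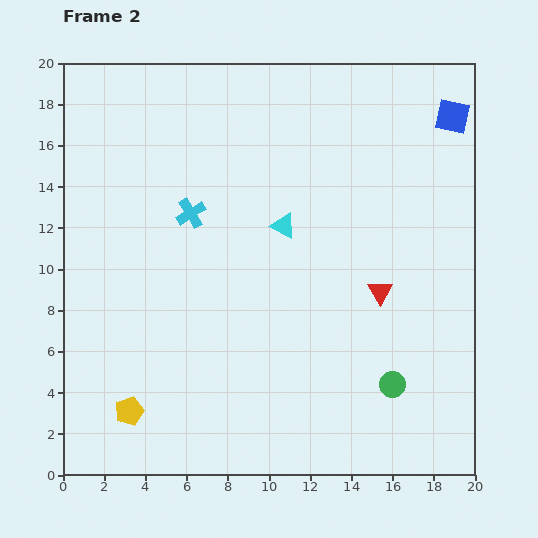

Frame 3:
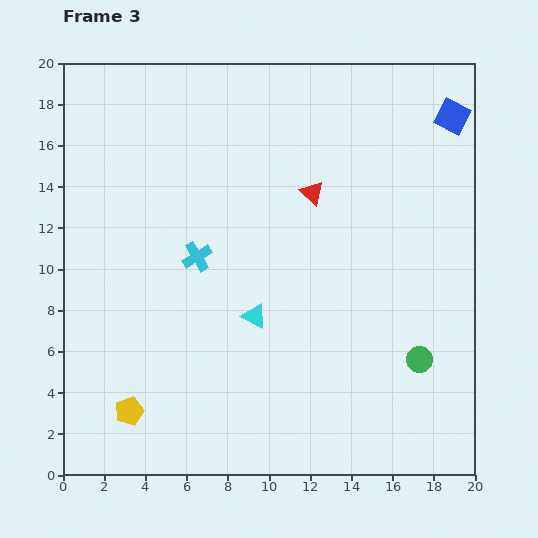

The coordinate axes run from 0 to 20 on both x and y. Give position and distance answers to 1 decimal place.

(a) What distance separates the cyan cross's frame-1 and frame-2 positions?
2.2

The cyan cross moved from (6.0, 14.9) to (6.2, 12.7), a distance of √(0.2² + 2.2²) ≈ 2.2.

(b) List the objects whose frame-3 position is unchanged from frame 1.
the yellow pentagon, the blue square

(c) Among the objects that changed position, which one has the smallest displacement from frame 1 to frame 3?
the green circle

(moved 3.5)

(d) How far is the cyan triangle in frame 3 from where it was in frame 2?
4.6

The cyan triangle moved from (10.7, 12.1) to (9.3, 7.7), a distance of √(1.4² + 4.4²) ≈ 4.6.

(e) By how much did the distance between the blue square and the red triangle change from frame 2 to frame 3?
-1.5

Distance in frame 2: 9.2. Distance in frame 3: 7.7.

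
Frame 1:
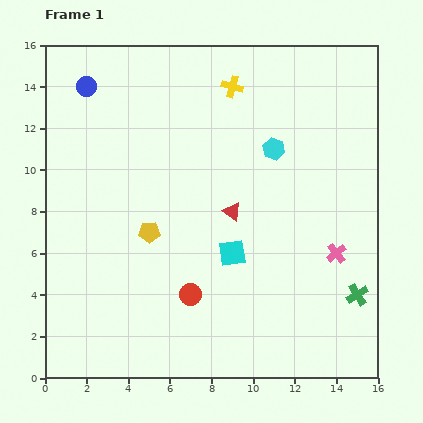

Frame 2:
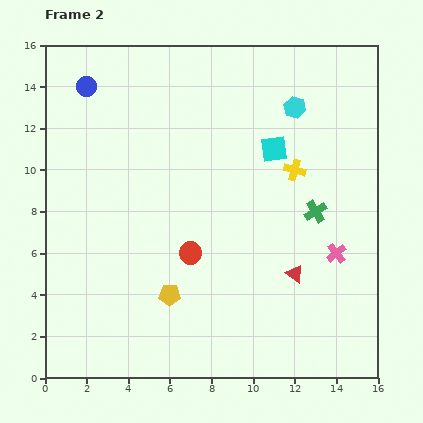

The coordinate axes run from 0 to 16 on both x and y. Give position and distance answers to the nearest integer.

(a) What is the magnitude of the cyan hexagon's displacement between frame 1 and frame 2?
2

The cyan hexagon moved from (11, 11) to (12, 13), a distance of √(1² + 2²) ≈ 2.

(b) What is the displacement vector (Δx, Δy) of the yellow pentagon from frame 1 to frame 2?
(1, -3)

The yellow pentagon was at (5, 7) in frame 1 and (6, 4) in frame 2.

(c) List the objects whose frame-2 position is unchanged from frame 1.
the pink cross, the blue circle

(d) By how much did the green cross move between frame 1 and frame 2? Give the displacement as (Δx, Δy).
(-2, 4)

The green cross was at (15, 4) in frame 1 and (13, 8) in frame 2.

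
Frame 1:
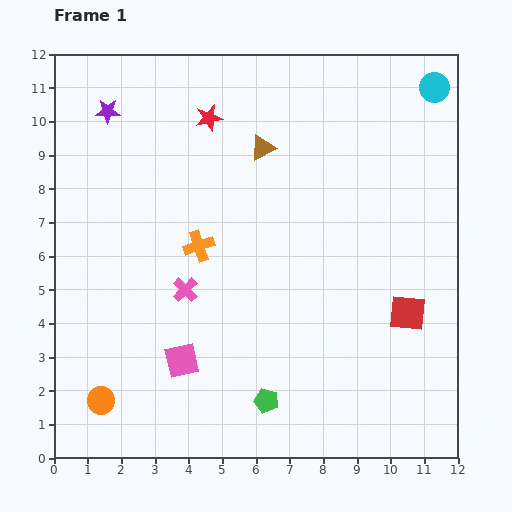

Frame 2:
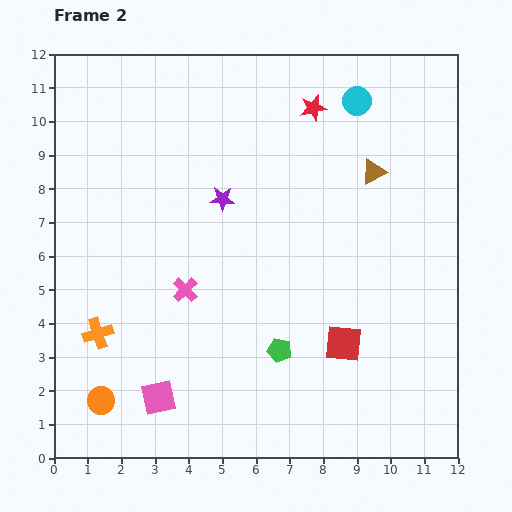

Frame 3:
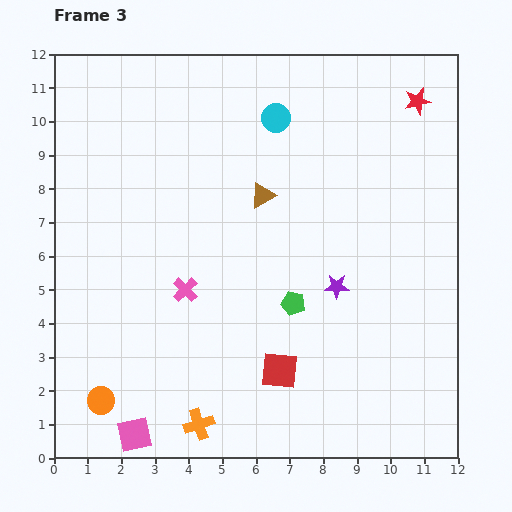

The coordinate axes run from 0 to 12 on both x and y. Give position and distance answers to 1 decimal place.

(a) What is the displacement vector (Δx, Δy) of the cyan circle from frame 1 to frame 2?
(-2.3, -0.4)

The cyan circle was at (11.3, 11.0) in frame 1 and (9.0, 10.6) in frame 2.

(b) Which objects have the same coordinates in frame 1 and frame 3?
the pink cross, the orange circle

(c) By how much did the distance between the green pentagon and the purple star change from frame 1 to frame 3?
-8.4

Distance in frame 1: 9.8. Distance in frame 3: 1.4.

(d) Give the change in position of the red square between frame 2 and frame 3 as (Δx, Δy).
(-1.9, -0.8)

The red square was at (8.6, 3.4) in frame 2 and (6.7, 2.6) in frame 3.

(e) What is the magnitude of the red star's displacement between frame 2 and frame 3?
3.1

The red star moved from (7.7, 10.4) to (10.8, 10.6), a distance of √(3.1² + 0.2²) ≈ 3.1.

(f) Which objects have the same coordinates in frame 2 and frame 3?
the pink cross, the orange circle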